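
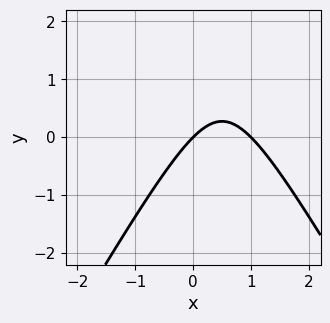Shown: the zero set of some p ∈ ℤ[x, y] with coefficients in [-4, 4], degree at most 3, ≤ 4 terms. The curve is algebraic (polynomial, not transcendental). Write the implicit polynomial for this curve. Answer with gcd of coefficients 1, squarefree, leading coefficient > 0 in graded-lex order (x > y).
(a) deg p = 2. A generic line meets the curve in up to 2 points.
(b) Reading off the gridlines: among the integer gridlines, it crosses the x-axis at x ∈ {0, 1}; it crosses the y-axis at the gridline y = 0.
(c) Together with the visible shape, these determine p as stated.

3*x^2 - y^2 - 3*x + 3*y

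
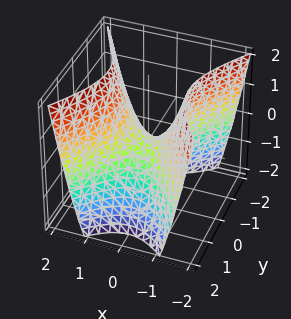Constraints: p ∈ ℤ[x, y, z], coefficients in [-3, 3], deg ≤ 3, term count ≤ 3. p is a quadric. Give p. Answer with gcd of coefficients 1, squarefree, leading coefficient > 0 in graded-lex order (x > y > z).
Degree: a hyperbolic paraboloid; a quadric, so deg p = 2.
Symmetries: mirror symmetry x ↦ −x ⇒ only even powers of x; it's symmetric under y → −y, forcing even powers of y.
Reading off the gridlines: it meets the x-axis at x = 0 (among the integer gridlines); one z-axis crossing is at z = 0; it meets the y-axis at y = 0 (among the integer gridlines).
The integer polynomial consistent with all of this is the stated p.

3*x^2 - 2*y^2 - 2*z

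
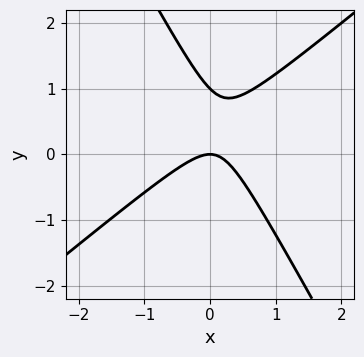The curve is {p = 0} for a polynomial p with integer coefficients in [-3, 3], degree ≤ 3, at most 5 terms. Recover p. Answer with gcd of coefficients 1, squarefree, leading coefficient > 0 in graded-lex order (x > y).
3*x^2 - 2*x*y - 2*y^2 + 2*y

First, the degree is 2 — the shape is more complex than any degree-1 curve.
Then, reading off the gridlines: among the integer gridlines, it crosses the y-axis at y ∈ {0, 1}; it crosses the x-axis at the gridline x = 0.
Finally, putting this together gives p.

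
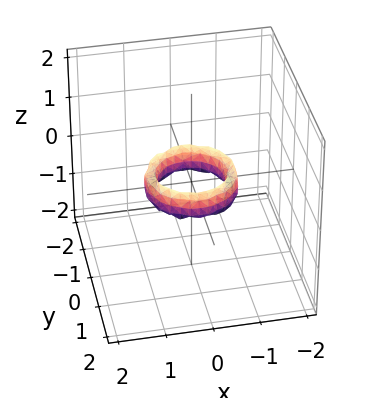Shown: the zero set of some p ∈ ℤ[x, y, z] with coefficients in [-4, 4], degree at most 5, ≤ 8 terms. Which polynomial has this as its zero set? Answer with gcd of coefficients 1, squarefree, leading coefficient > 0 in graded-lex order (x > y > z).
1. Degree: the shape is more complex than any degree-3 surface, so deg p = 4.
2. Symmetries: rotational symmetry about the z-axis ⇒ p depends on x, y only through x² + y².
3. Reading off the gridlines: a circular section at z = 0 has radius between 0 and 1; the surface avoids every integer z-axis point in the box; the x-axis gridline crossings are at x ∈ {-1, 1}; the y-axis gridline crossings are at y ∈ {-1, 1}.
4. Solving for integer coefficients yields p as stated.

2*x^4 + 4*x^2*y^2 + 2*y^4 - 3*x^2 - 3*y^2 + z^2 + 1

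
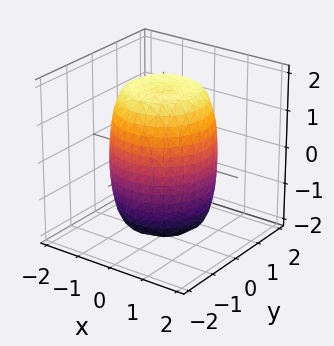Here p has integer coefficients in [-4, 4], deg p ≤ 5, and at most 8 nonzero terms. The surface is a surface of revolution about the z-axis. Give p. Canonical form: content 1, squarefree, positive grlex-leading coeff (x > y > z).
The degree is 4 — the shape is more complex than any degree-3 surface.
Symmetry: the z-axis is an axis of rotation, so x and y enter only as x² + y².
Reading off the gridlines: a circular section at z = -1 has radius between 1 and 2.
Assembling these constraints gives the stated polynomial.

2*x^4 + 4*x^2*y^2 + 2*y^4 - 2*x^2 - 2*y^2 + z^2 - 3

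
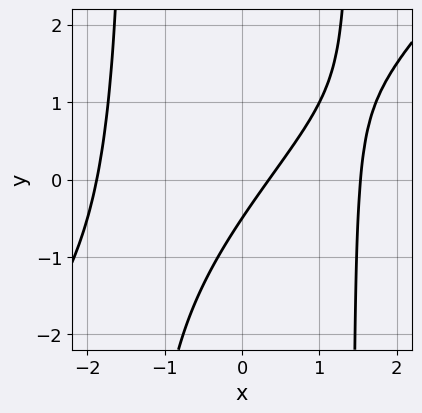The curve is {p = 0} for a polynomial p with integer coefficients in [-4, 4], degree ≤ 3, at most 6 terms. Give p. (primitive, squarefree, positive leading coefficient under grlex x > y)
1. deg p = 3. The shape is more complex than any degree-2 curve.
2. Putting this together gives p.

x^3 - x^2*y - 3*x + 2*y + 1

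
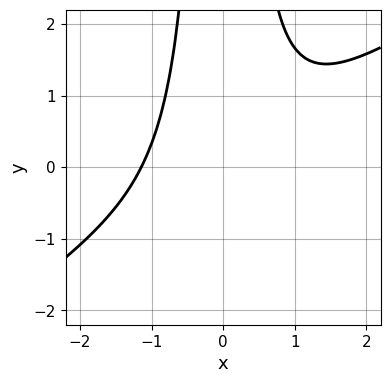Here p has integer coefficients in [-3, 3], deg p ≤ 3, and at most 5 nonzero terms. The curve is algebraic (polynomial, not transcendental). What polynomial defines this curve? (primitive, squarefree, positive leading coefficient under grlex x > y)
First, deg p = 3. The shape is more complex than any degree-2 curve.
Next, reading off the gridlines: the curve avoids every integer y-axis point in the box.
Finally, together with the visible shape, these determine p as stated.

2*x^3 - 3*x^2*y + 3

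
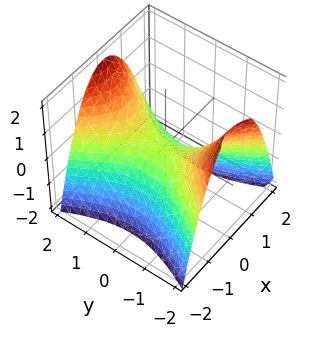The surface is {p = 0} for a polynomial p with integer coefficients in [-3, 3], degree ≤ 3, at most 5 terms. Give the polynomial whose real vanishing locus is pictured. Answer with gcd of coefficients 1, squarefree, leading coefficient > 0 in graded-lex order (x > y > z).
2*x^2 - y^2 + 2*z

1. Degree: a hyperbolic paraboloid; a quadric, so deg p = 2.
2. Symmetries: the y ↦ −y reflection is a symmetry, so y appears only in even powers; it's symmetric under x → −x, forcing even powers of x.
3. From the visible intercepts: it crosses the z-axis at the gridline z = 0; it crosses the x-axis at the gridline x = 0; it meets the y-axis at y = 0 (among the integer gridlines).
4. Assembling these constraints gives the stated polynomial.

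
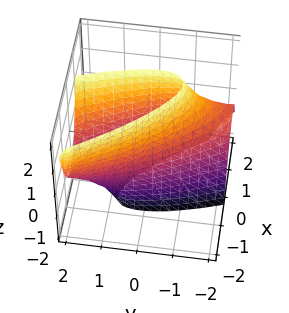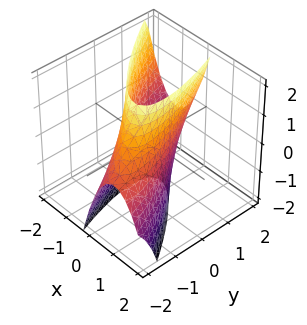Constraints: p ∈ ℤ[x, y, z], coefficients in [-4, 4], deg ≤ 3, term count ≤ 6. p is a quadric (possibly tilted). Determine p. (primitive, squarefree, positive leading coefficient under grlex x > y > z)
3*x^2 + 3*x*y + y^2 - y*z - 2

First, the degree is 2 — no degree-1 surface has this shape.
Then, from the axis intercepts and sections: the surface avoids every integer z-axis point in the box.
Finally, fitting integer coefficients to these (and the overall shape) gives p.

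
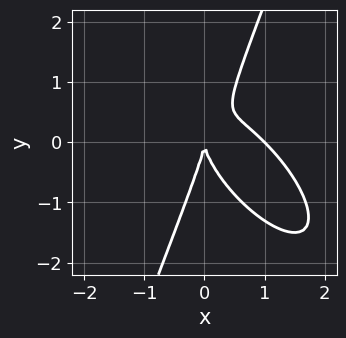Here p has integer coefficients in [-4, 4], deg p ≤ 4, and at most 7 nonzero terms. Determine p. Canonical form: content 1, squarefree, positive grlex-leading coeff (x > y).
3*x^3 + 3*x^2*y + x*y^2 - y^3 - 3*x^2

1. deg p = 3. A generic line meets the curve in up to 3 points.
2. Against the integer gridlines: it meets the y-axis at y = 0 (among the integer gridlines); among the integer gridlines, it crosses the x-axis at x ∈ {0, 1}.
3. Solving for integer coefficients yields p as stated.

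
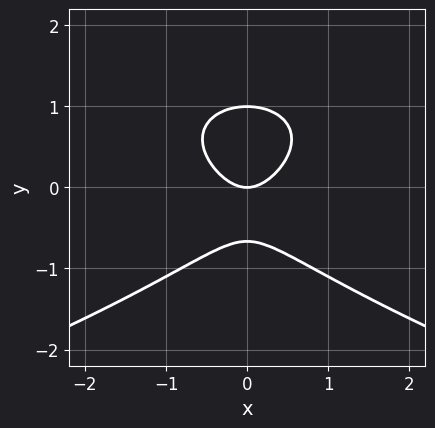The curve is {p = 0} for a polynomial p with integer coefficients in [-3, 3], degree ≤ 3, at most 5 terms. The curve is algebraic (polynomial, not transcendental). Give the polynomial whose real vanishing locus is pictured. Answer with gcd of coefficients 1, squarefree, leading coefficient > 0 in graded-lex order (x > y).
3*y^3 + 3*x^2 - y^2 - 2*y

(a) deg p = 3. A generic line meets the curve in up to 3 points.
(b) Symmetries: the x ↦ −x reflection is a symmetry, so x appears only in even powers.
(c) Reading off the gridlines: it crosses the x-axis at the gridline x = 0; among the integer gridlines, it crosses the y-axis at y ∈ {0, 1}.
(d) Solving for integer coefficients yields p as stated.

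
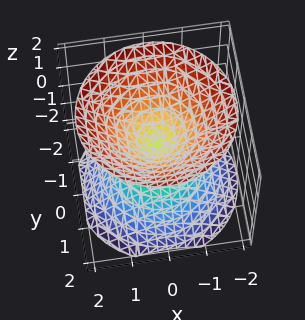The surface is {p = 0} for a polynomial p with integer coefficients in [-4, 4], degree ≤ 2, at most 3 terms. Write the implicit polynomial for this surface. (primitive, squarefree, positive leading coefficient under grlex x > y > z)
x^2 + y^2 - z^2

First, I count 2 distinct pieces. Treating them together as one polynomial.
Next, degree: a double cone through the origin; a quadric, so deg p = 2.
Next, symmetries: rotational symmetry about the z-axis ⇒ p depends on x, y only through x² + y²; the z ↦ −z reflection is a symmetry, so z appears only in even powers.
Next, checking where it meets the axes: it meets the z-axis at z = 0 (among the integer gridlines); it meets the x-axis at x = 0 (among the integer gridlines); a circular section at z = 1 has radius exactly 1.
Finally, these observations pin down the coefficients.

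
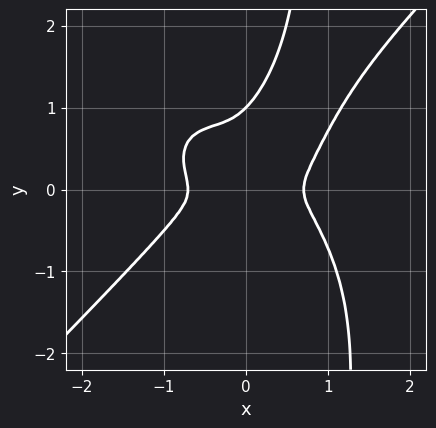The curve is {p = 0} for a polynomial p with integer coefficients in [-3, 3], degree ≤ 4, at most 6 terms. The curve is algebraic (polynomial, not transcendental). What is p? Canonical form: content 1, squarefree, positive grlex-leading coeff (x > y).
2*x^4 - 2*x*y^3 + 2*y^3 - x^2 - 2*y^2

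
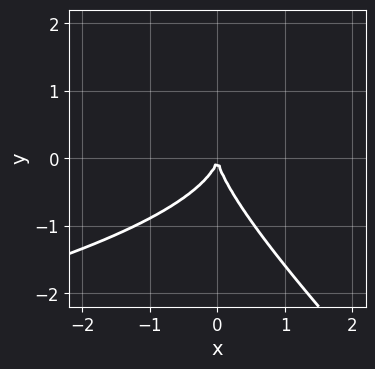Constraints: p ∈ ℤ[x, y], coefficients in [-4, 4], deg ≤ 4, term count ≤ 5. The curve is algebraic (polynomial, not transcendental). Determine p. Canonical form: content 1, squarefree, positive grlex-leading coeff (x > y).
1. deg p = 3.
2. Reading off the gridlines: one y-axis crossing is at y = 0; it meets the x-axis at x = 0 (among the integer gridlines).
3. These observations pin down the coefficients.

2*x*y^2 + 2*y^3 + 3*x^2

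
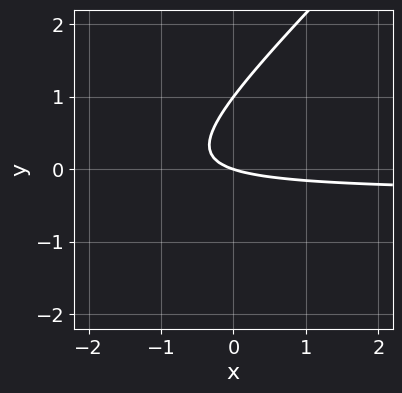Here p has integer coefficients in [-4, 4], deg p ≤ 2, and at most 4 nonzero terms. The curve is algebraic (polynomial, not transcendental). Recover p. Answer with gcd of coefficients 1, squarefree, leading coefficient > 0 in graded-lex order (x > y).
3*x*y - 3*y^2 + x + 3*y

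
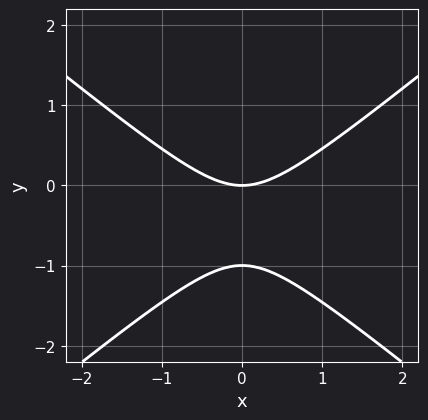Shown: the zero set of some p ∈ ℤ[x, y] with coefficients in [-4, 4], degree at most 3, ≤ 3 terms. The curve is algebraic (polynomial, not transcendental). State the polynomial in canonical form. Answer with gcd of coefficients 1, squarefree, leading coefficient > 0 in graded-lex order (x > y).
First, deg p = 2. The shape is more complex than any degree-1 curve.
Next, symmetries: mirror symmetry x ↦ −x ⇒ only even powers of x.
Next, from the axis intercepts and sections: it meets the x-axis at x = 0 (among the integer gridlines); among the integer gridlines, it crosses the y-axis at y ∈ {-1, 0}.
Finally, the integer polynomial consistent with all of this is the stated p.

2*x^2 - 3*y^2 - 3*y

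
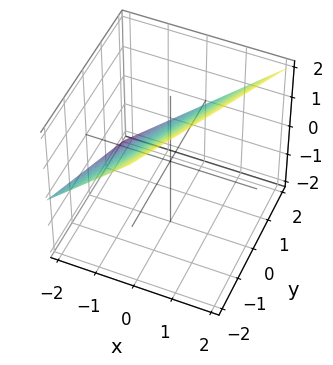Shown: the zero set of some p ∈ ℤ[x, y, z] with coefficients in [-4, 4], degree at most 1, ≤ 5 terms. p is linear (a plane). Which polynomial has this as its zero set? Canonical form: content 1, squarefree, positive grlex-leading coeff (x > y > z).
2*x - y - 2*z + 2

1. deg p = 1.
2. Reading off the gridlines: it crosses the y-axis at the gridline y = 2; one x-axis crossing is at x = -1; one z-axis crossing is at z = 1.
3. Putting this together gives p.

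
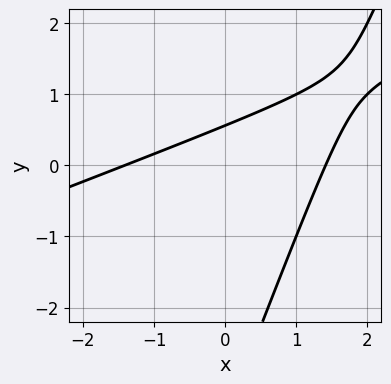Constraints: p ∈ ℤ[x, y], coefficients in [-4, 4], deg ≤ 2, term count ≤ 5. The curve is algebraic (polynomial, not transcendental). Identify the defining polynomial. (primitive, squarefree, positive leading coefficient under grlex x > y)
x^2 - 3*x*y + y^2 + 3*y - 2

1. deg p = 2. The shape is more complex than any degree-1 curve.
2. Matching integer coefficients to the picture gives p.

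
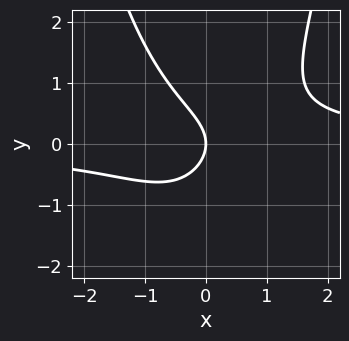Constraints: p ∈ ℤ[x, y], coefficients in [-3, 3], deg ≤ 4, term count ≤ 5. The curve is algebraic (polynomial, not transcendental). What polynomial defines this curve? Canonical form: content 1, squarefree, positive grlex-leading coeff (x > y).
x^2*y - y^2 - x

deg p = 3. The shape is more complex than any degree-2 curve.
From the visible intercepts: it meets the y-axis at y = 0 (among the integer gridlines); it meets the x-axis at x = 0 (among the integer gridlines).
Assembling these constraints gives the stated polynomial.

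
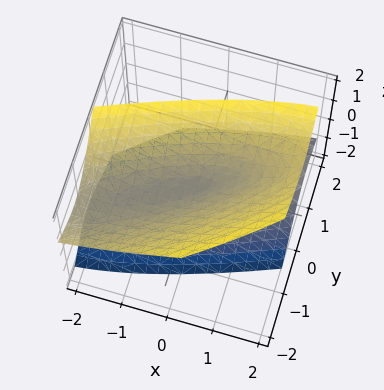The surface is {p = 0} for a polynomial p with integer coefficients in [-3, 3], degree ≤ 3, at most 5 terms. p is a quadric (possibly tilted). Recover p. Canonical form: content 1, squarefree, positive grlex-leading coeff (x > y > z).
There are 2 components. They look like related sheets of one shape, so recover p as a whole.
Degree: the shape is more complex than any degree-1 surface, so deg p = 2.
Reading off the gridlines: it crosses the x-axis at the gridline x = 0; it meets the y-axis at y = 0 (among the integer gridlines).
Assembling these constraints gives the stated polynomial.

x^2 - 3*x*y + 3*y^2 + 2*y*z - 2*z^2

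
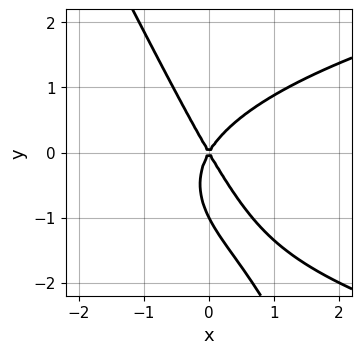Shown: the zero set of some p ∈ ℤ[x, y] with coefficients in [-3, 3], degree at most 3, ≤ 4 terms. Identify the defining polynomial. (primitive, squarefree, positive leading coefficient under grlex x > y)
2*x*y^2 + y^3 - 3*x^2 + y^2

The degree is 3 — a generic line meets the curve in up to 3 points.
Observable constraints: it crosses the x-axis at the gridline x = 0; the y-axis gridline crossings are at y ∈ {-1, 0}.
Putting this together gives p.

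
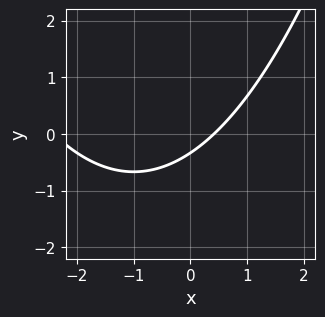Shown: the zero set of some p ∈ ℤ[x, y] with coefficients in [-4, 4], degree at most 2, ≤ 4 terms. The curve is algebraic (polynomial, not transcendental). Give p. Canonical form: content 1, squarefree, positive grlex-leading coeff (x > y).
x^2 + 2*x - 3*y - 1

deg p = 2. No degree-1 curve has this shape.
Matching integer coefficients to the picture gives p.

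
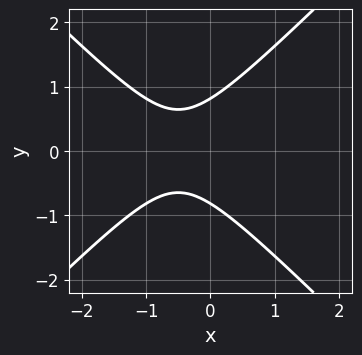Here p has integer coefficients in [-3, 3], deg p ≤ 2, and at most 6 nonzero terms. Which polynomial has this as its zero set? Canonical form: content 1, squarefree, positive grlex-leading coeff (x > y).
3*x^2 - 3*y^2 + 3*x + 2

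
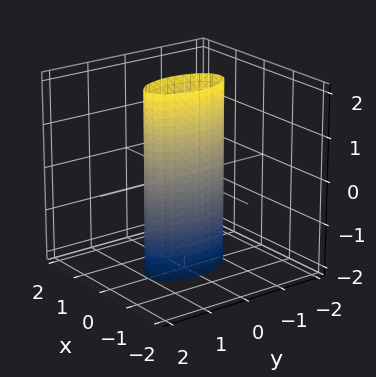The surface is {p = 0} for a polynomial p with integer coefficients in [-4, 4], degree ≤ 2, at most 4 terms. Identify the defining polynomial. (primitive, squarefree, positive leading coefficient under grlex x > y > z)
The degree is 2 — a cylinder; a quadric.
Symmetries: it's symmetric under x → −x, forcing even powers of x; it's symmetric under y → −y, forcing even powers of y; the z ↦ −z reflection is a symmetry, so z appears only in even powers.
From the visible intercepts: among the integer gridlines, it crosses the y-axis at y ∈ {-1, 1}; no z-intercept at any integer in the box.
Putting this together gives p.

3*x^2 + y^2 - 1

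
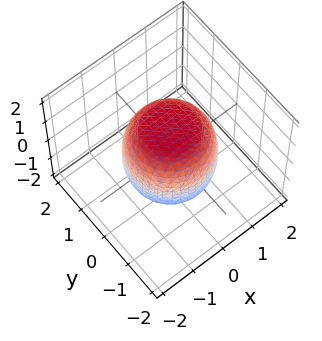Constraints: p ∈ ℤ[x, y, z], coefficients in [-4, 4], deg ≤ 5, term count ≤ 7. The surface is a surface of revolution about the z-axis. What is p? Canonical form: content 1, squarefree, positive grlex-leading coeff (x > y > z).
deg p = 4.
Symmetries: rotational symmetry about the z-axis ⇒ p depends on x, y only through x² + y².
Reading off the gridlines: a circular section at z = -1 has radius exactly 1.
The integer polynomial consistent with all of this is the stated p.

2*x^4 + 4*x^2*y^2 + 2*y^4 - x^2 - y^2 + 2*z^2 - 3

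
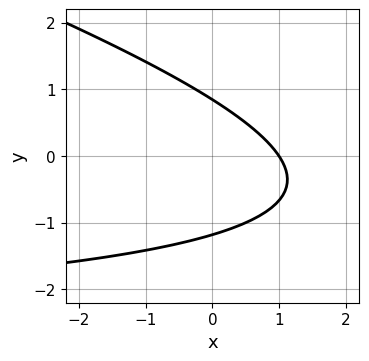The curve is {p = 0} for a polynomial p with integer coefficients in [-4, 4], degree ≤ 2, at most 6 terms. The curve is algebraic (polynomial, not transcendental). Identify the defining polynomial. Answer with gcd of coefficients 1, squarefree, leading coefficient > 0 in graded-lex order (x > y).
(a) The degree is 2 — the shape is more complex than any degree-1 curve.
(b) Checking where it meets the axes: it meets the x-axis at x = 1 (among the integer gridlines).
(c) Together with the visible shape, these determine p as stated.

x*y + 3*y^2 + 3*x + y - 3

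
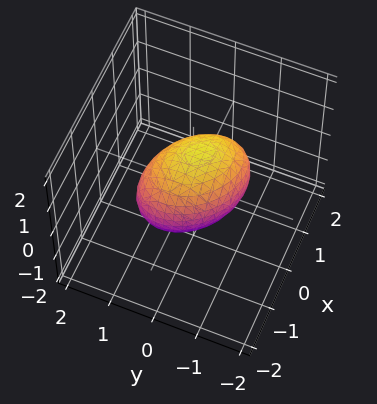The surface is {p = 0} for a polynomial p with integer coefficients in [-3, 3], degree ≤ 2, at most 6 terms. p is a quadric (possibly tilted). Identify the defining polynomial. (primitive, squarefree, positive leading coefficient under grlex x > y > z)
3*x^2 + 2*x*y - x*z + 3*y^2 + 3*z^2 - 3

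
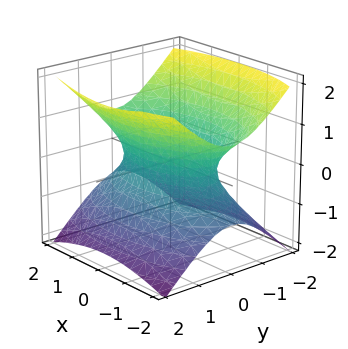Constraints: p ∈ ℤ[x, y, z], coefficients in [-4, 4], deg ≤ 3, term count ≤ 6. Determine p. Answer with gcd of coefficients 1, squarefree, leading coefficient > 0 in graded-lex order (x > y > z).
x^2 + 3*y^2 - 3*z^2 - 2

Degree: one connected sheet with a waist; a quadric, so deg p = 2.
Symmetries: it's symmetric under z → −z, forcing even powers of z; the x ↦ −x reflection is a symmetry, so x appears only in even powers; the y ↦ −y reflection is a symmetry, so y appears only in even powers.
Against the integer gridlines: it misses every integer gridline on the z-axis.
Assembling these constraints gives the stated polynomial.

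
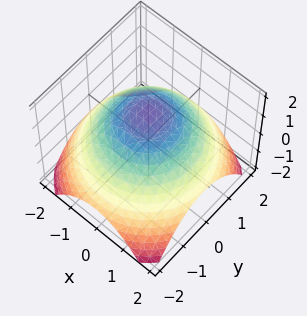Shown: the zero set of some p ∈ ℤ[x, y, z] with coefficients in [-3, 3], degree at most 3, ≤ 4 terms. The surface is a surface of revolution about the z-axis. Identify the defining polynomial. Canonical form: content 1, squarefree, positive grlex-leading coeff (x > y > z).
(a) deg p = 2. A generic line meets the surface in up to 2 points.
(b) Symmetries: rotational symmetry about the z-axis ⇒ p depends on x, y only through x² + y².
(c) Reading off the gridlines: a circular section at z = 1 has radius exactly 1.
(d) Fitting integer coefficients to these (and the overall shape) gives p.

x^2 + y^2 + 2*z - 3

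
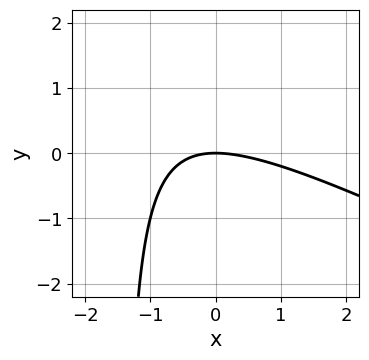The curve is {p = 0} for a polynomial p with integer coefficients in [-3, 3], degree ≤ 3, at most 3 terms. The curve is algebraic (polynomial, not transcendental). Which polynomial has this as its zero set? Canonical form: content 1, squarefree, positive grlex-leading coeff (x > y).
1. Degree: no degree-1 curve has this shape, so deg p = 2.
2. From the visible intercepts: it crosses the y-axis at the gridline y = 0; it crosses the x-axis at the gridline x = 0.
3. Putting this together gives p.

x^2 + 2*x*y + 3*y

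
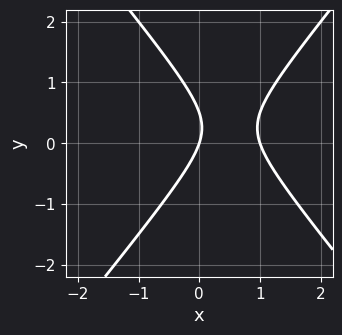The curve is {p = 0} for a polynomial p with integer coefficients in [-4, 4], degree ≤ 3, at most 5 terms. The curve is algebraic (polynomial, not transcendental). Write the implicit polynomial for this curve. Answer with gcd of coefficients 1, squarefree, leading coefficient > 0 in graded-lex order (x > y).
3*x^2 - 2*y^2 - 3*x + y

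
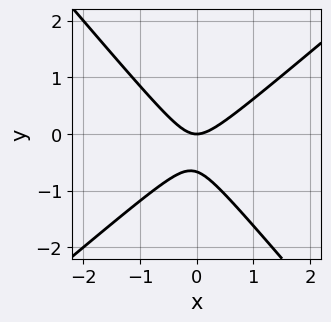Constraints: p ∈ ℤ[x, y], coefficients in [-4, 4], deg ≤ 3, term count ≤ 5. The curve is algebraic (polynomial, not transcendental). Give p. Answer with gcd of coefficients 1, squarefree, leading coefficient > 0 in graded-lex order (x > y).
deg p = 2. A generic line meets the curve in up to 2 points.
From the visible intercepts: it crosses the x-axis at the gridline x = 0; it crosses the y-axis at the gridline y = 0.
Putting this together gives p.

3*x^2 - x*y - 3*y^2 - 2*y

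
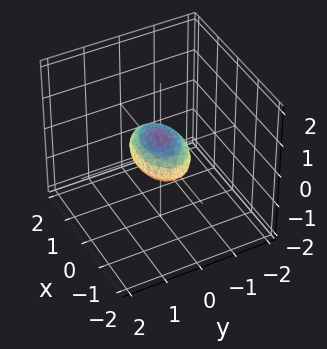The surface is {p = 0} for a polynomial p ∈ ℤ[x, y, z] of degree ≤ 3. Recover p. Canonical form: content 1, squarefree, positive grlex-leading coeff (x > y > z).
x^2 + 2*y^2 + 3*z^2 - 1

1. The degree is 2 — a closed, bounded, convex surface; a quadric.
2. Symmetries: mirror symmetry y ↦ −y ⇒ only even powers of y; it's symmetric under x → −x, forcing even powers of x; the z ↦ −z reflection is a symmetry, so z appears only in even powers.
3. Observable constraints: among the integer gridlines, it crosses the x-axis at x ∈ {-1, 1}.
4. Assembling these constraints gives the stated polynomial.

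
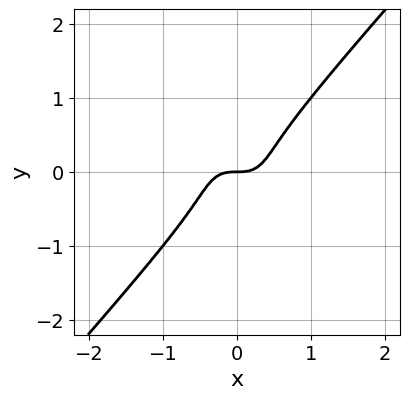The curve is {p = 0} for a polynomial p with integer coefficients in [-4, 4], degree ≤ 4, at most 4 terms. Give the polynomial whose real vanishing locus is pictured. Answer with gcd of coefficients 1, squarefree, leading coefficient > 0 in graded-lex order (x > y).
First, deg p = 3. A generic line meets the curve in up to 3 points.
Then, from the visible intercepts: one x-axis crossing is at x = 0; one y-axis crossing is at y = 0.
Finally, together with the visible shape, these determine p as stated.

3*x^3 + x*y^2 - 3*y^3 - y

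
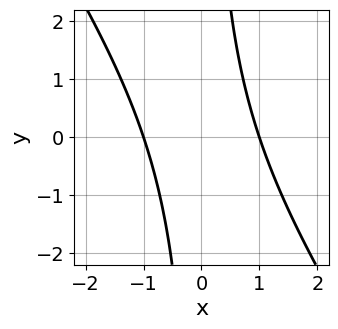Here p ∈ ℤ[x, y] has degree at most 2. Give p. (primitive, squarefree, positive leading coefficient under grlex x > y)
3*x^2 + 2*x*y - 3

Degree: the shape is more complex than any degree-1 curve, so deg p = 2.
From the visible intercepts: the x-axis gridline crossings are at x ∈ {-1, 1}; it misses every integer gridline on the y-axis.
Matching integer coefficients to the picture gives p.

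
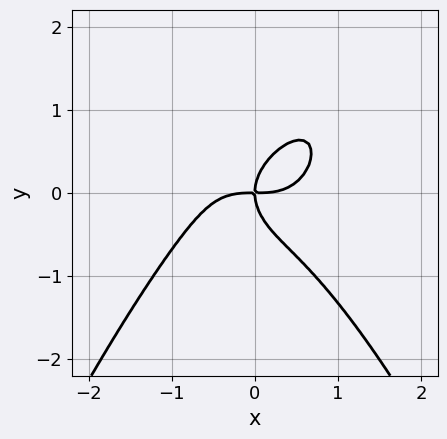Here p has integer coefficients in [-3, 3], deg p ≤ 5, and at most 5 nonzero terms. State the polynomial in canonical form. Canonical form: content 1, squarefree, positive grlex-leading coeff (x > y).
deg p = 4. The shape is more complex than any degree-3 curve.
From the visible intercepts: it crosses the y-axis at the gridline y = 0; one x-axis crossing is at x = 0.
Solving for integer coefficients yields p as stated.

x^4 + y^3 - x*y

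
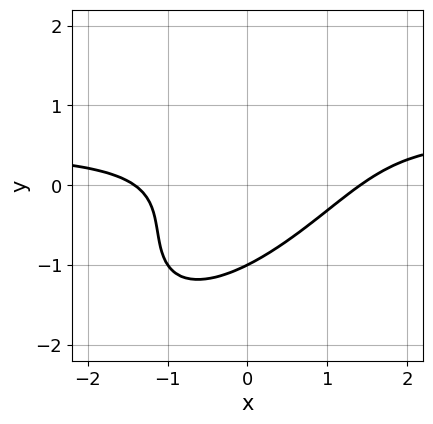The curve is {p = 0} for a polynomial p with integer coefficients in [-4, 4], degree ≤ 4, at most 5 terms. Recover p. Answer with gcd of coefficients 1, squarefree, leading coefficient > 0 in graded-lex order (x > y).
1. Degree: no degree-2 curve has this shape, so deg p = 3.
2. Against the integer gridlines: one y-axis crossing is at y = -1.
3. Putting this together gives p.

2*x^2*y - 3*x*y^2 + 2*y^3 - x^2 + 2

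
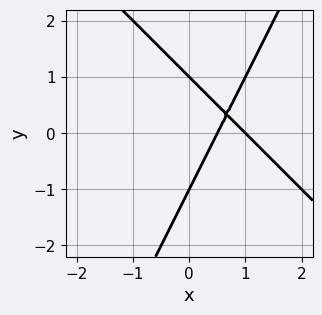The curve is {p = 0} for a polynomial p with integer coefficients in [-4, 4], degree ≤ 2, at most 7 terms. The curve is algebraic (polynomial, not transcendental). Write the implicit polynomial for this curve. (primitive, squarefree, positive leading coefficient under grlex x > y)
The degree is 2 — no degree-1 curve has this shape.
From the axis intercepts and sections: among the integer gridlines, it crosses the y-axis at y ∈ {-1, 1}; it crosses the x-axis at the gridline x = 1.
Assembling these constraints gives the stated polynomial.

2*x^2 + x*y - y^2 - 3*x + 1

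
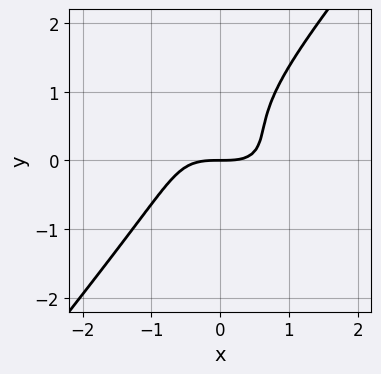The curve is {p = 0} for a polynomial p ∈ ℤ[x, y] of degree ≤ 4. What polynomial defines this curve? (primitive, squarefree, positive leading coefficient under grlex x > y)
2*x^3 + 3*x^2*y - 3*y^3 + 3*y^2 - 3*y

1. Degree: no degree-2 curve has this shape, so deg p = 3.
2. Checking where it meets the axes: it crosses the x-axis at the gridline x = 0; it crosses the y-axis at the gridline y = 0.
3. Solving for integer coefficients yields p as stated.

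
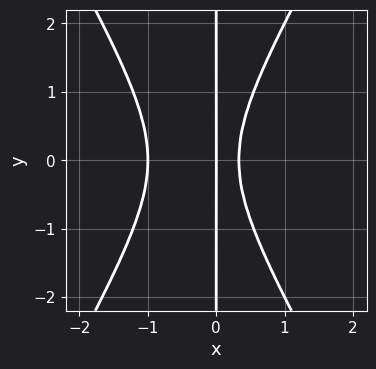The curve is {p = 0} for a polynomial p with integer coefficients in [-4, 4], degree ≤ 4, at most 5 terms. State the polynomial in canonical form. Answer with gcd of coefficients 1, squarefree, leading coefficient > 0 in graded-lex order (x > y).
3*x^3 - x*y^2 + 2*x^2 - x

(a) Degree: the shape is more complex than any degree-2 curve, so deg p = 3.
(b) Symmetries: it's symmetric under y → −y, forcing even powers of y.
(c) From the axis intercepts and sections: every point of the y-axis in the box is on the curve; among the integer gridlines, it crosses the x-axis at x ∈ {-1, 0}.
(d) Solving for integer coefficients yields p as stated.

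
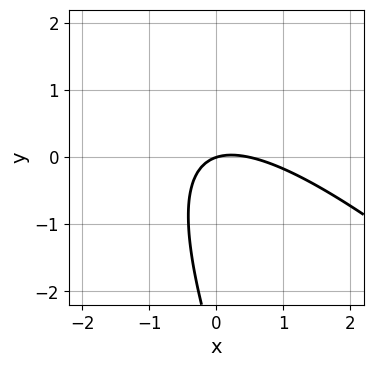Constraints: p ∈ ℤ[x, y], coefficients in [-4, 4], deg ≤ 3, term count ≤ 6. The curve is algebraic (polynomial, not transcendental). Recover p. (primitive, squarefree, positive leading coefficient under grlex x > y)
Degree: the shape is more complex than any degree-1 curve, so deg p = 2.
Observable constraints: it meets the x-axis at x = 0 (among the integer gridlines); one y-axis crossing is at y = 0.
Matching integer coefficients to the picture gives p.

2*x^2 + 3*x*y + y^2 - x + 3*y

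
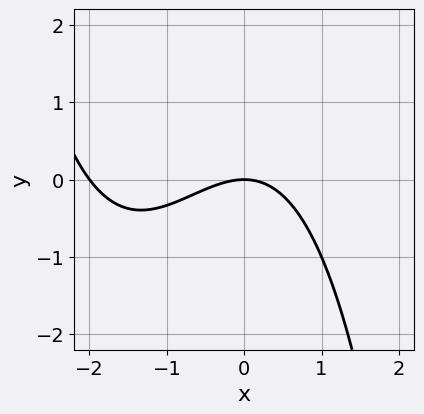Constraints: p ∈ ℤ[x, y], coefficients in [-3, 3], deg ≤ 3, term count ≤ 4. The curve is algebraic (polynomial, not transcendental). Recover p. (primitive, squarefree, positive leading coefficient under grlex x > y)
x^3 + 2*x^2 + 3*y

1. The degree is 3 — the shape is more complex than any degree-2 curve.
2. Against the integer gridlines: among the integer gridlines, it crosses the x-axis at x ∈ {-2, 0}; it crosses the y-axis at the gridline y = 0.
3. Assembling these constraints gives the stated polynomial.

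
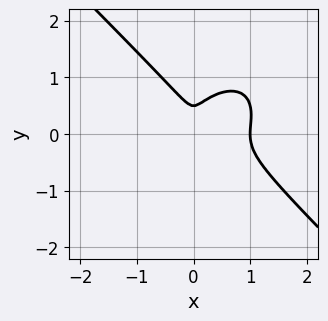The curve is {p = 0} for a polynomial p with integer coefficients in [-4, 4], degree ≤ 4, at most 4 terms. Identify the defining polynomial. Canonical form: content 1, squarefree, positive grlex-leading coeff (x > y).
Degree: a generic line meets the curve in up to 3 points, so deg p = 3.
Checking where it meets the axes: it meets the x-axis at x = 1 (among the integer gridlines).
The integer polynomial consistent with all of this is the stated p.

2*x^3 + 2*y^3 - 2*x^2 - y^2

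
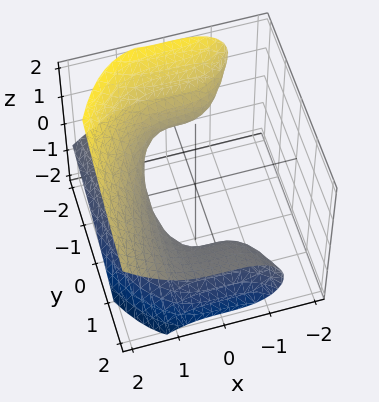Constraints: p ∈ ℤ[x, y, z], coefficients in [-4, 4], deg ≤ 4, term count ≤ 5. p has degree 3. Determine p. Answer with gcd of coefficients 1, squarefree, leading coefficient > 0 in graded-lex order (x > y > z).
x^3 - 3*y*z - 3*z^2 - 1

The degree is 3 — the shape is more complex than any degree-2 surface.
From the axis intercepts and sections: one x-axis crossing is at x = 1; the surface avoids every integer z-axis point in the box; no y-intercept at any integer in the box.
Together with the visible shape, these determine p as stated.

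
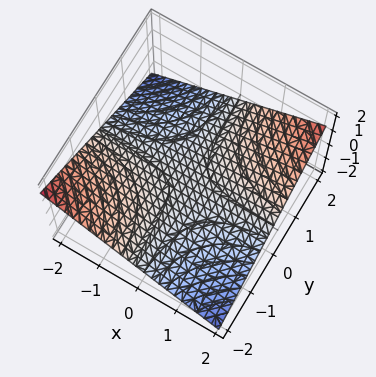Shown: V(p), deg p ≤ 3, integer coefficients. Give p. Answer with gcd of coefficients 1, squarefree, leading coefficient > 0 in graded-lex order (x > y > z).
x*y - 3*z

The degree is 2 — a saddle surface; a quadric.
From the visible intercepts: the visible x-axis segment lies entirely on the surface; every point of the y-axis in the box is on the surface; it crosses the z-axis at the gridline z = 0.
The integer polynomial consistent with all of this is the stated p.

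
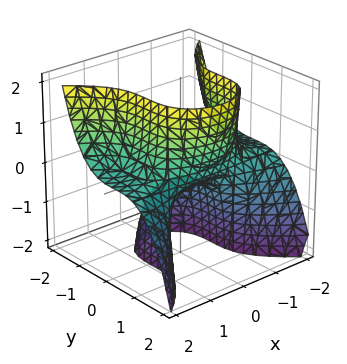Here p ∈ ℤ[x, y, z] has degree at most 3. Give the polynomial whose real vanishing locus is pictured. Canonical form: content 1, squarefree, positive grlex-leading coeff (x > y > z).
3*x^2*z + 3*y^3 - y^2 - 3*z - 1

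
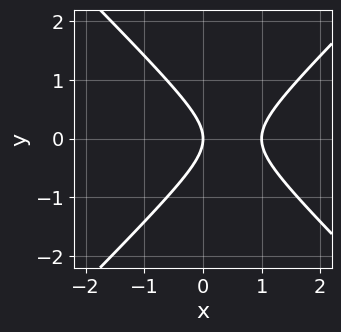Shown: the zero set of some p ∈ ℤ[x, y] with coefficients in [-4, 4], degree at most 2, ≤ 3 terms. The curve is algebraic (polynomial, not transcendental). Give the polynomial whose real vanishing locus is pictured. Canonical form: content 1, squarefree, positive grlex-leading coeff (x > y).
x^2 - y^2 - x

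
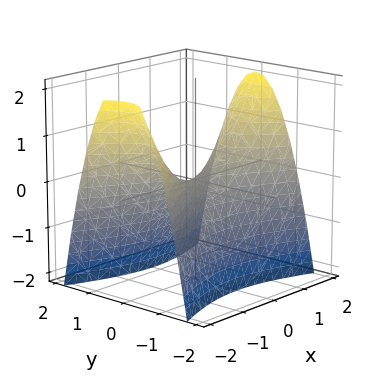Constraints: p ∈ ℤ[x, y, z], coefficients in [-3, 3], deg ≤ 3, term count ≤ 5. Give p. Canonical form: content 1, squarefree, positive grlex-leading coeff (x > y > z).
x^2 - 3*y^2 - 2*z

First, the degree is 2 — a saddle surface; a quadric.
Next, symmetries: the x ↦ −x reflection is a symmetry, so x appears only in even powers; mirror symmetry y ↦ −y ⇒ only even powers of y.
Next, from the axis intercepts and sections: one z-axis crossing is at z = 0; it meets the y-axis at y = 0 (among the integer gridlines); one x-axis crossing is at x = 0.
Finally, fitting integer coefficients to these (and the overall shape) gives p.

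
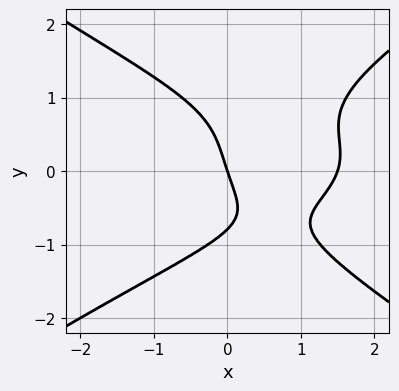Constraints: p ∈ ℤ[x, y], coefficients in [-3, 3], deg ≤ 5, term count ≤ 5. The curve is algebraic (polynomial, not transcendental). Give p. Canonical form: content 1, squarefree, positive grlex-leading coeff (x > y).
x^2*y^2 - 2*y^4 + 2*x^2 - 3*x - y

First, deg p = 4. The shape is more complex than any degree-3 curve.
Next, reading off the gridlines: it meets the x-axis at x = 0 (among the integer gridlines); it crosses the y-axis at the gridline y = 0.
Finally, these observations pin down the coefficients.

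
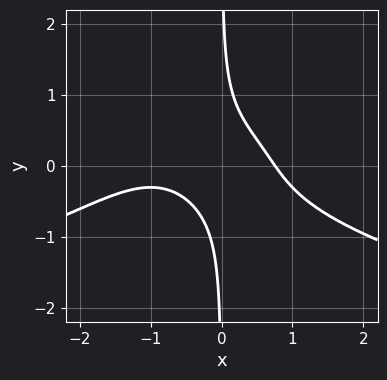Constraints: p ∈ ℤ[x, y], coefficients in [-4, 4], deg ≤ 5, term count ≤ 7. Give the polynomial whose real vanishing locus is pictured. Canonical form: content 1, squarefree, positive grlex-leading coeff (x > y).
3*x*y^3 + x^3 + x^2 + 3*x*y - 1

First, the degree is 4 — a generic line meets the curve in up to 4 points.
Then, reading off the gridlines: no y-intercept at any integer in the box.
Finally, fitting integer coefficients to these (and the overall shape) gives p.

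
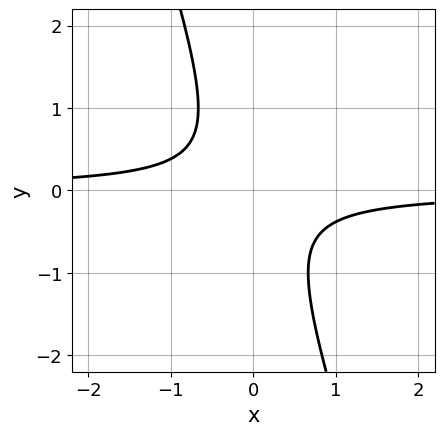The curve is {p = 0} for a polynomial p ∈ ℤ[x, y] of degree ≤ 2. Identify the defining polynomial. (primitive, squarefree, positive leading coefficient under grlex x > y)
3*x*y + y^2 + 1

deg p = 2. No degree-1 curve has this shape.
Checking where it meets the axes: it misses every integer gridline on the x-axis; the curve avoids every integer y-axis point in the box.
Fitting integer coefficients to these (and the overall shape) gives p.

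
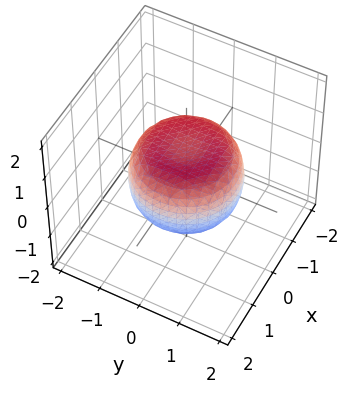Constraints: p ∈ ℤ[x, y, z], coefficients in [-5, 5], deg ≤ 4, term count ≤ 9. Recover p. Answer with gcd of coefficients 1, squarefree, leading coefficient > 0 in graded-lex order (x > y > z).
2*x^4 + 4*x^2*y^2 + 2*y^4 - 2*x^2 - 2*y^2 + 3*z^2 - 2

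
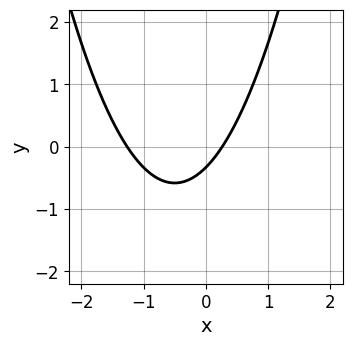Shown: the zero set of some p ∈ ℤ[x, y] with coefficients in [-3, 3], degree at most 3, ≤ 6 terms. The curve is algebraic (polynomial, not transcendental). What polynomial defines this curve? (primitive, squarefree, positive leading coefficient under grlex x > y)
First, degree: no degree-1 curve has this shape, so deg p = 2.
Finally, putting this together gives p.

3*x^2 + 3*x - 3*y - 1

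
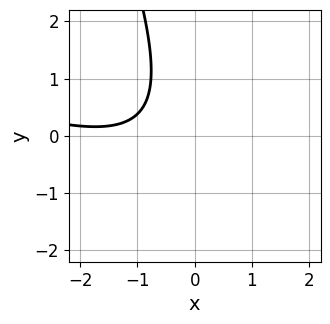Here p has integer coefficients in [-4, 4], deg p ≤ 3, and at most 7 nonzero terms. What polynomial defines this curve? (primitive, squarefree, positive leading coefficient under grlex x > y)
First, the degree is 2 — no degree-1 curve has this shape.
Then, against the integer gridlines: the curve avoids every integer y-axis point in the box; no x-intercept at any integer in the box.
Finally, together with the visible shape, these determine p as stated.

x^2 + 3*x*y + y^2 + 3*x + 3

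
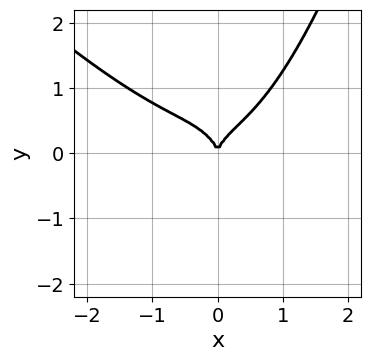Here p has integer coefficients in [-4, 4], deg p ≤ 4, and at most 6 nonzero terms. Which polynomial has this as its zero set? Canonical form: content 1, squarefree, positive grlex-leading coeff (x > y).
The degree is 4 — no degree-3 curve has this shape.
From the visible intercepts: one x-axis crossing is at x = 0; one y-axis crossing is at y = 0.
The integer polynomial consistent with all of this is the stated p.

x^4 + x^3*y - x^2*y - y^3 + x^2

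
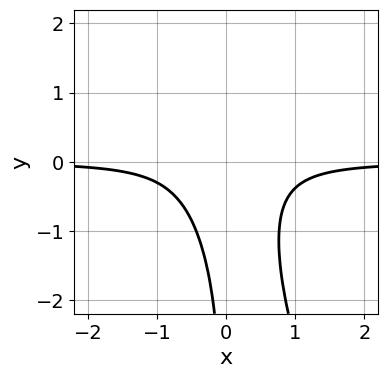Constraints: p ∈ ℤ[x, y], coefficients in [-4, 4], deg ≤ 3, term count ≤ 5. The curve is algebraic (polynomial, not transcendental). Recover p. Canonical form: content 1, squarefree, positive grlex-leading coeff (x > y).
3*x^2*y + x*y^2 + 1

1. The degree is 3 — no degree-2 curve has this shape.
2. Against the integer gridlines: it misses every integer gridline on the y-axis; no x-intercept at any integer in the box.
3. Putting this together gives p.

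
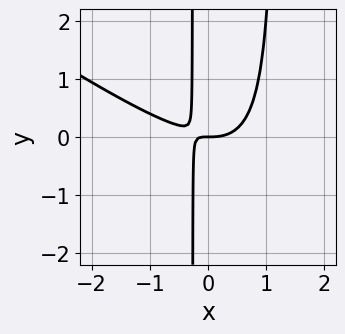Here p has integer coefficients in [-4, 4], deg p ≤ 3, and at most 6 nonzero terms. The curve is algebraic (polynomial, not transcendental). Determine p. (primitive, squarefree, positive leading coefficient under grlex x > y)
(a) Degree: no degree-2 curve has this shape, so deg p = 3.
(b) Reading off the gridlines: it meets the y-axis at y = 0 (among the integer gridlines); it meets the x-axis at x = 0 (among the integer gridlines).
(c) Together with the visible shape, these determine p as stated.

2*x^3 + 3*x^2*y - 3*x*y - y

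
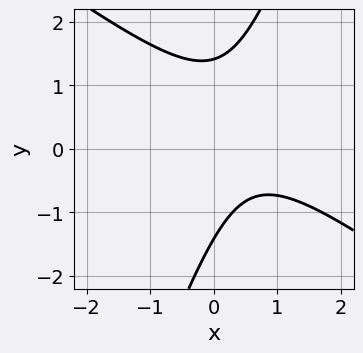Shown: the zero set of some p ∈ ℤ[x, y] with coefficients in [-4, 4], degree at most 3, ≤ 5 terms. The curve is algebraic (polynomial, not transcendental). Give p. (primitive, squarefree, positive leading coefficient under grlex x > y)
1. Degree: no degree-1 curve has this shape, so deg p = 2.
2. From the visible intercepts: it misses every integer gridline on the x-axis.
3. Solving for integer coefficients yields p as stated.

2*x^2 + 2*x*y - y^2 - 2*x + 2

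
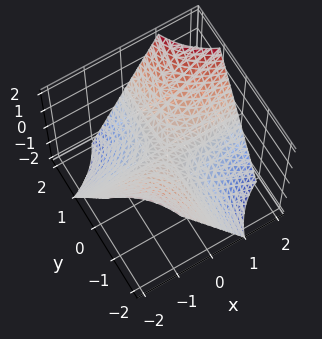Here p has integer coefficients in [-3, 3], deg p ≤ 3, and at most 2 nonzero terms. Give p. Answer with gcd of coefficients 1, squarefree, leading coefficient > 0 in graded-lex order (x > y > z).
The degree is 2 — a hyperbolic paraboloid; a quadric.
From the visible intercepts: it crosses the z-axis at the gridline z = 0; every point of the y-axis in the box is on the surface.
These observations pin down the coefficients. Check: (-1, 0, 0) on the x-axis lies on the surface, and p(-1, 0, 0) = 0. ✓

x*y - z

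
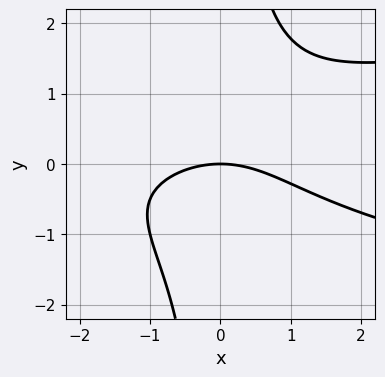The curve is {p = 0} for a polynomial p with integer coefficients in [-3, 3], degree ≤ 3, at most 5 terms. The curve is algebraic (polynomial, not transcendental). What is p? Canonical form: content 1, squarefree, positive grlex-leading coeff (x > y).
2*x*y^2 - x^2 - 3*y

Degree: a generic line meets the curve in up to 3 points, so deg p = 3.
From the visible intercepts: one x-axis crossing is at x = 0; one y-axis crossing is at y = 0.
Assembling these constraints gives the stated polynomial.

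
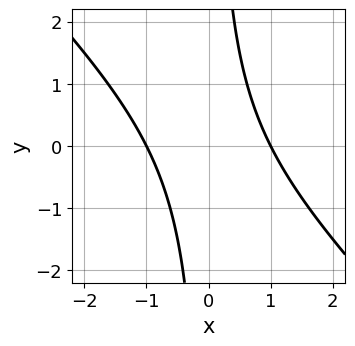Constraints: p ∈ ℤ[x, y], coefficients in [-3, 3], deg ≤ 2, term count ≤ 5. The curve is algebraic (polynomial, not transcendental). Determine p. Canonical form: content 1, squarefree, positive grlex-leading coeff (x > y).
(a) deg p = 2. A generic line meets the curve in up to 2 points.
(b) Checking where it meets the axes: the x-axis gridline crossings are at x ∈ {-1, 1}; it misses every integer gridline on the y-axis.
(c) Assembling these constraints gives the stated polynomial.

x^2 + x*y - 1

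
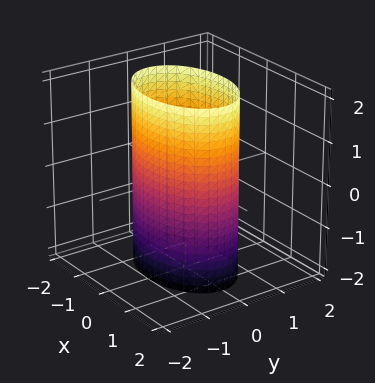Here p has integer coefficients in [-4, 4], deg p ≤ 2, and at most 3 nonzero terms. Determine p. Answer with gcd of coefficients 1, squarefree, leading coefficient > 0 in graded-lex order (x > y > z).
x^2 + 2*y^2 - 2

(a) deg p = 2. A cylinder; a quadric.
(b) Symmetries: it's symmetric under x → −x, forcing even powers of x; the y ↦ −y reflection is a symmetry, so y appears only in even powers; it's symmetric under z → −z, forcing even powers of z.
(c) From the axis intercepts and sections: the y-axis gridline crossings are at y ∈ {-1, 1}; the surface avoids every integer z-axis point in the box.
(d) Together with the visible shape, these determine p as stated.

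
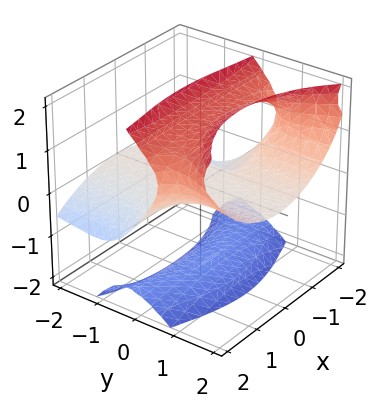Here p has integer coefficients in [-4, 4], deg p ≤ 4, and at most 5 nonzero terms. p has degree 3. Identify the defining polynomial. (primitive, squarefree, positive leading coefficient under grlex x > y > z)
x^2*y - 2*y^2*z + z^3 + y*z - 3*z

There are 2 components. Treating them together as one polynomial.
Degree: a generic line meets the surface in up to 3 points, so deg p = 3.
Observable constraints: every point of the y-axis in the box is on the surface; it meets the z-axis at z = 0 (among the integer gridlines); every point of the x-axis in the box is on the surface.
The integer polynomial consistent with all of this is the stated p.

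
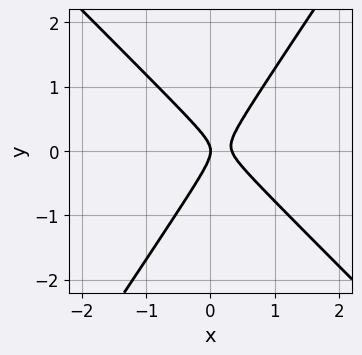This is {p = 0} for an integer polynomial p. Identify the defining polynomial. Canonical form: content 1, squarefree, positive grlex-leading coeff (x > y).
First, deg p = 2. A generic line meets the curve in up to 2 points.
Next, against the integer gridlines: it meets the x-axis at x = 0 (among the integer gridlines); one y-axis crossing is at y = 0.
Finally, solving for integer coefficients yields p as stated.

3*x^2 + x*y - 2*y^2 - x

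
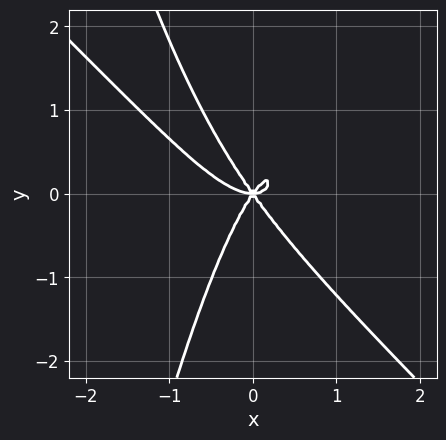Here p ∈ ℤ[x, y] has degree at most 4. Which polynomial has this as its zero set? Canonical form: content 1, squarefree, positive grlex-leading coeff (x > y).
1. The degree is 4 — no degree-3 curve has this shape.
2. From the axis intercepts and sections: one y-axis crossing is at y = 0; it meets the x-axis at x = 0 (among the integer gridlines).
3. Putting this together gives p.

3*x^4 + 3*x^3*y - 2*x^2*y + y^3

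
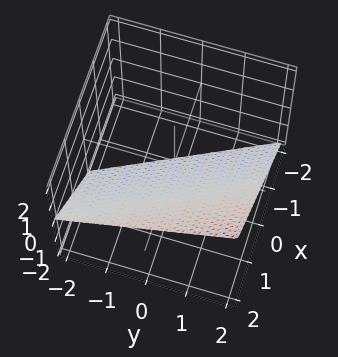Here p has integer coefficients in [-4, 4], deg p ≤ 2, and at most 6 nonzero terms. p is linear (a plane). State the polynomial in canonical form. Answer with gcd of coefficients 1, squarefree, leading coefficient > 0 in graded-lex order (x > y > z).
1. Degree: every cross-section is a straight line — this is a plane, so deg p = 1.
2. Checking where it meets the axes: it crosses the x-axis at the gridline x = 1; it meets the y-axis at y = 2 (among the integer gridlines); one z-axis crossing is at z = -1.
3. These observations pin down the coefficients.

2*x + y - 2*z - 2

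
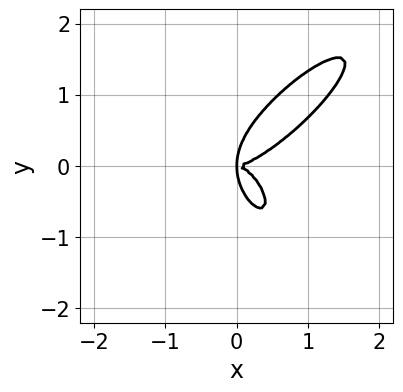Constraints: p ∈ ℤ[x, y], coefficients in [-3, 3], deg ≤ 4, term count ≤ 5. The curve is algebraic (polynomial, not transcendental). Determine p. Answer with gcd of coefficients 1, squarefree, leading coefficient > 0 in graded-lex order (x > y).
3*x^4 - 3*x^3*y + 2*y^4 - 3*x*y^2

First, the degree is 4 — no degree-3 curve has this shape.
Finally, putting this together gives p.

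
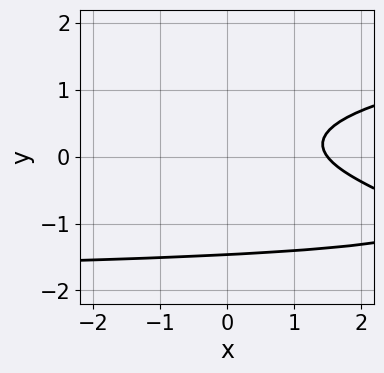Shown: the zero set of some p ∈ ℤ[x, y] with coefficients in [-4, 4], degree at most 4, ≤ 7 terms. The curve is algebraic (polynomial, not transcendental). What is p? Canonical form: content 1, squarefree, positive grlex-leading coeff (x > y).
3*y^3 - x*y + 3*y^2 - 2*x + 3

Degree: the shape is more complex than any degree-2 curve, so deg p = 3.
Putting this together gives p.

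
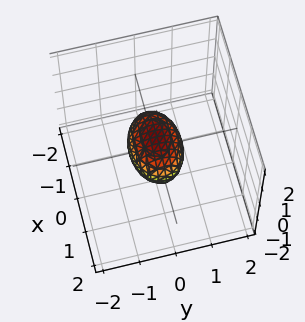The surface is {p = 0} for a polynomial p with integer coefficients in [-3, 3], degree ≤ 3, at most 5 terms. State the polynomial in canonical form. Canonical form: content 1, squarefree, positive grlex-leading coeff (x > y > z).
x^2 + 2*y^2 + 2*z^2 - 1

The degree is 2 — a closed, bounded, convex surface; a quadric.
Symmetries: mirror symmetry z ↦ −z ⇒ only even powers of z; the y ↦ −y reflection is a symmetry, so y appears only in even powers; mirror symmetry x ↦ −x ⇒ only even powers of x.
From the visible intercepts: among the integer gridlines, it crosses the x-axis at x ∈ {-1, 1}.
The integer polynomial consistent with all of this is the stated p.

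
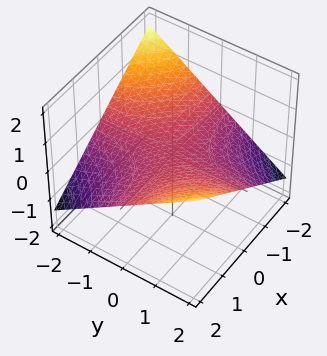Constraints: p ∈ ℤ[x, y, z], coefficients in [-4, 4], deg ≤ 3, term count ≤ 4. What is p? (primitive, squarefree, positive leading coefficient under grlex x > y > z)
(a) Degree: a saddle surface; a quadric, so deg p = 2.
(b) From the visible intercepts: the visible y-axis segment lies entirely on the surface; it crosses the z-axis at the gridline z = 0; the visible x-axis segment lies entirely on the surface.
(c) Putting this together gives p.

x*y - 3*z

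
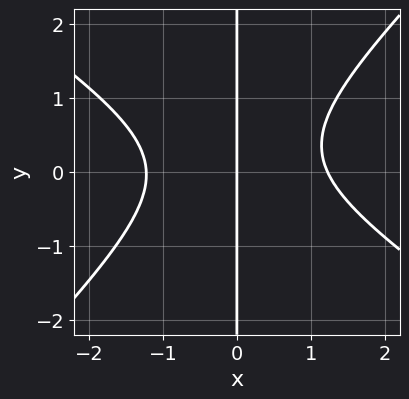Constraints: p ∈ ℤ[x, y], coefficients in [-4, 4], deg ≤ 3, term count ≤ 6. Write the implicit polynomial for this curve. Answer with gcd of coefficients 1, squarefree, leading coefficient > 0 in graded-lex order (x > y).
1. deg p = 3. A generic line meets the curve in up to 3 points.
2. Reading off the gridlines: the visible y-axis segment lies entirely on the curve; it meets the x-axis at x = 0 (among the integer gridlines).
3. Matching integer coefficients to the picture gives p.

2*x^3 + x^2*y - 3*x*y^2 + x*y - 3*x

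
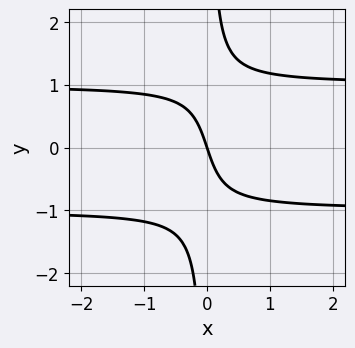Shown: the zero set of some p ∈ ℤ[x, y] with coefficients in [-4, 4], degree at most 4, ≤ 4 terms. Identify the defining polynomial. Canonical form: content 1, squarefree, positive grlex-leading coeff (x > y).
The degree is 3 — no degree-2 curve has this shape.
Checking where it meets the axes: it meets the x-axis at x = 0 (among the integer gridlines); it meets the y-axis at y = 0 (among the integer gridlines).
Solving for integer coefficients yields p as stated.

3*x*y^2 - 3*x - y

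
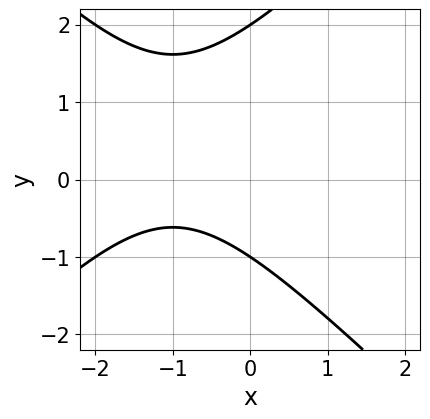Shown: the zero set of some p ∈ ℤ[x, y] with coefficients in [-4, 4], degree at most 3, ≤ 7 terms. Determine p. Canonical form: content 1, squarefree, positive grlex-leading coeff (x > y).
(a) The degree is 2 — no degree-1 curve has this shape.
(b) Observable constraints: no x-intercept at any integer in the box; the y-axis gridline crossings are at y ∈ {-1, 2}.
(c) These observations pin down the coefficients.

x^2 - y^2 + 2*x + y + 2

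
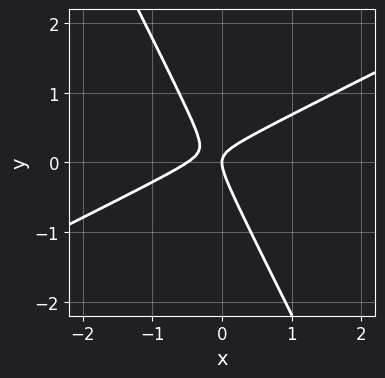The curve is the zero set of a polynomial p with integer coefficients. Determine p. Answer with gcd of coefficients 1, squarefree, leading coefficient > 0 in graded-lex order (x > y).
2*x^2 - 3*x*y - 2*y^2 + x

First, deg p = 2. A generic line meets the curve in up to 2 points.
Next, against the integer gridlines: it meets the x-axis at x = 0 (among the integer gridlines); it meets the y-axis at y = 0 (among the integer gridlines).
Finally, solving for integer coefficients yields p as stated.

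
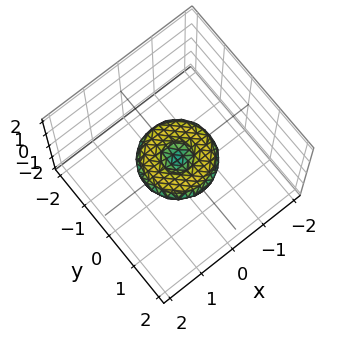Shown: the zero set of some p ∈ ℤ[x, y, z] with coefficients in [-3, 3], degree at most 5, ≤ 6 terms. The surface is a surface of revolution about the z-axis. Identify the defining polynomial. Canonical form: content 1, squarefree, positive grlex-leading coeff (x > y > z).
x^4 + 2*x^2*y^2 + y^4 - x^2 - y^2 + 3*z^2

First, deg p = 4. No degree-3 surface has this shape.
Next, symmetries: rotational symmetry about the z-axis ⇒ p depends on x, y only through x² + y².
Next, reading off the gridlines: it crosses the z-axis at the gridline z = 0; the x-axis gridline crossings are at x ∈ {-1, 0, 1}; the y-axis gridline crossings are at y ∈ {-1, 0, 1}.
Finally, solving for integer coefficients yields p as stated.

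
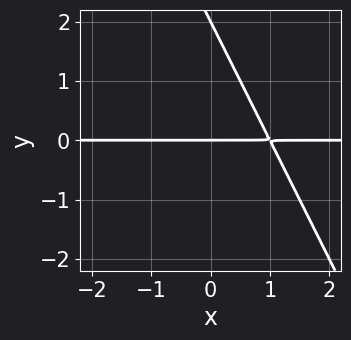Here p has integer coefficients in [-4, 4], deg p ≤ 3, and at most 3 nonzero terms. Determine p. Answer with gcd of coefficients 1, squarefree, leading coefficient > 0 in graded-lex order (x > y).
The degree is 2 — the shape is more complex than any degree-1 curve.
From the axis intercepts and sections: the y-axis gridline crossings are at y ∈ {0, 2}; every point of the x-axis in the box is on the curve.
Matching integer coefficients to the picture gives p.

2*x*y + y^2 - 2*y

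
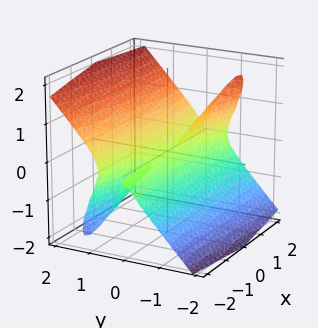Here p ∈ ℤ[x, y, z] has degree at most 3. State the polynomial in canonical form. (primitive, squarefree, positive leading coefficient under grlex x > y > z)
x*y^2 + 3*y^3 - 2*y*z^2 - z^3

(a) The degree is 3 — no degree-2 surface has this shape.
(b) Observable constraints: one y-axis crossing is at y = 0; the visible x-axis segment lies entirely on the surface.
(c) Solving for integer coefficients yields p as stated.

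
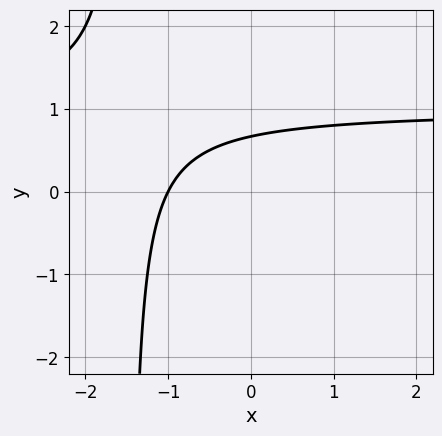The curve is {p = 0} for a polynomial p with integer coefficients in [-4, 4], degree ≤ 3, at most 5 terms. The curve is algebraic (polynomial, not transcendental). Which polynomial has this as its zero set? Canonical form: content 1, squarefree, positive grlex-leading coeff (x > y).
(a) deg p = 2. The shape is more complex than any degree-1 curve.
(b) From the axis intercepts and sections: it crosses the x-axis at the gridline x = -1.
(c) These observations pin down the coefficients.

2*x*y - 2*x + 3*y - 2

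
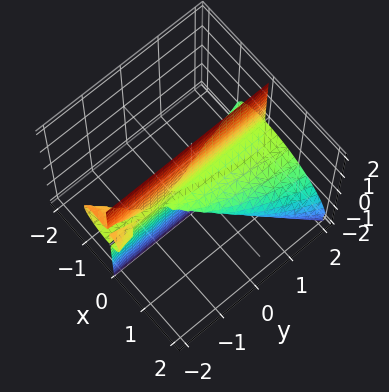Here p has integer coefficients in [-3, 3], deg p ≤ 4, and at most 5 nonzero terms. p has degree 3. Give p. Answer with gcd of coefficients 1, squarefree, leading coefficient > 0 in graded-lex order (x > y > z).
First, I count 2 distinct pieces.
Then, deg p = 3.
Next, checking where it meets the axes: the visible y-axis segment lies entirely on the surface; the visible z-axis segment lies entirely on the surface; it crosses the x-axis at the gridline x = 0.
Finally, fitting integer coefficients to these (and the overall shape) gives p.

2*x^3 + 2*x^2*z + 2*x*y*z + 3*x*z^2 + 2*x*z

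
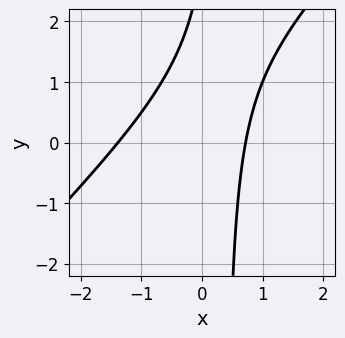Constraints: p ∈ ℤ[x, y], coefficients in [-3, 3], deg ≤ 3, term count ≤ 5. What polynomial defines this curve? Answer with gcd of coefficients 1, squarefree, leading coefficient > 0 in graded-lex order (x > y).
1. Degree: a generic line meets the curve in up to 2 points, so deg p = 2.
2. Against the integer gridlines: the curve avoids every integer y-axis point in the box.
3. Together with the visible shape, these determine p as stated.

3*x^2 - 3*x*y + 2*x + y - 3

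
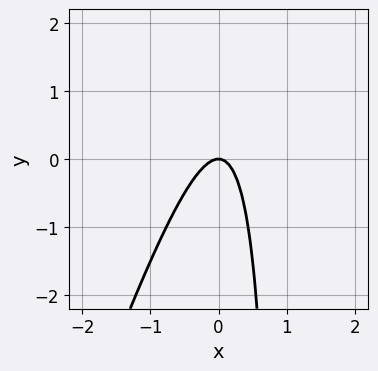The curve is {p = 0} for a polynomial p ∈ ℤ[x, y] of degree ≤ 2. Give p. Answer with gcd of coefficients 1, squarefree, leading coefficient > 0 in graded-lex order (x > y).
3*x^2 - x*y + y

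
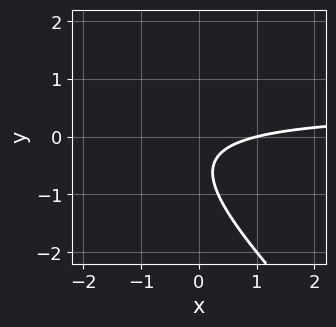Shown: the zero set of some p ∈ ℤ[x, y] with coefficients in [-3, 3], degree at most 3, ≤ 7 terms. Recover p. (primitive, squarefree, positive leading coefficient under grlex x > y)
2*x*y + 2*y^2 - x + 2*y + 1

1. The degree is 2 — a generic line meets the curve in up to 2 points.
2. Reading off the gridlines: it crosses the x-axis at the gridline x = 1; no y-intercept at any integer in the box.
3. These observations pin down the coefficients.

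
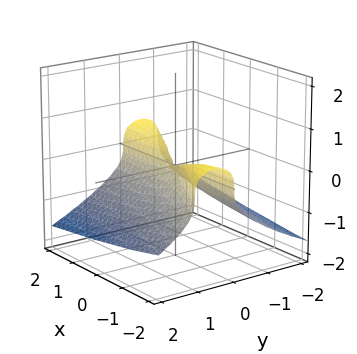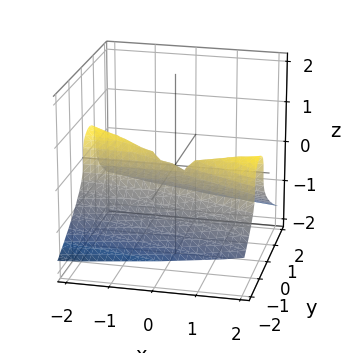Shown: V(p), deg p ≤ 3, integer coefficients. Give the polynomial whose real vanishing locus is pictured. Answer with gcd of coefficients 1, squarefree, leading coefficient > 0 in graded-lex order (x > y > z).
3*z^3 + x*y + 2*y^2

The degree is 3 — a generic line meets the surface in up to 3 points.
From the axis intercepts and sections: one y-axis crossing is at y = 0; the visible x-axis segment lies entirely on the surface; it crosses the z-axis at the gridline z = 0.
Putting this together gives p.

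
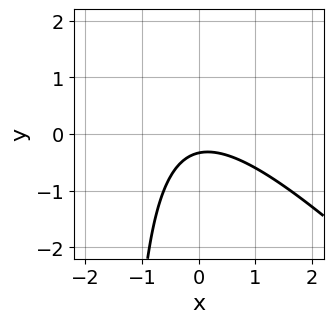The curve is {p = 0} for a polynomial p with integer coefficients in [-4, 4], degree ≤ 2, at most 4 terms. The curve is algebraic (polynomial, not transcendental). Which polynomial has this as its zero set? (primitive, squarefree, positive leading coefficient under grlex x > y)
2*x^2 + 2*x*y + 3*y + 1

(a) The degree is 2 — the shape is more complex than any degree-1 curve.
(b) Against the integer gridlines: no x-intercept at any integer in the box.
(c) The integer polynomial consistent with all of this is the stated p.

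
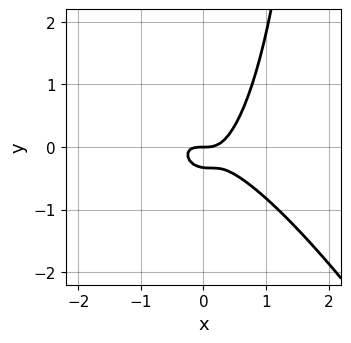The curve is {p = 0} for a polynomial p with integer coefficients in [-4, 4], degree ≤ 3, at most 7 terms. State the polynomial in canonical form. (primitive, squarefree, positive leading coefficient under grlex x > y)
3*x^3 + 3*x^2*y + x*y^2 - 3*y^2 - y

deg p = 3.
From the axis intercepts and sections: one y-axis crossing is at y = 0; it crosses the x-axis at the gridline x = 0.
Assembling these constraints gives the stated polynomial.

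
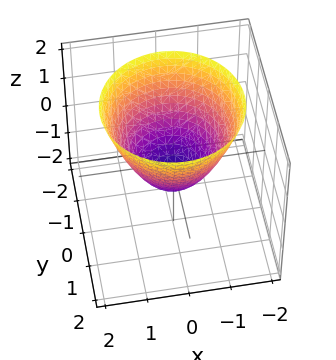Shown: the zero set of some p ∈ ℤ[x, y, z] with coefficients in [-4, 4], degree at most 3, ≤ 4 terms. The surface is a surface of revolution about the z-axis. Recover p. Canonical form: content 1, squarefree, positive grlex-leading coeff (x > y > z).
3*x^2 + 3*y^2 - 3*z - 2

First, degree: no degree-1 surface has this shape, so deg p = 2.
Next, by symmetry, the z-axis is an axis of rotation, so x and y enter only as x² + y².
Then, against the integer gridlines: a circular section at z = 0 has radius between 0 and 1.
Finally, fitting integer coefficients to these (and the overall shape) gives p.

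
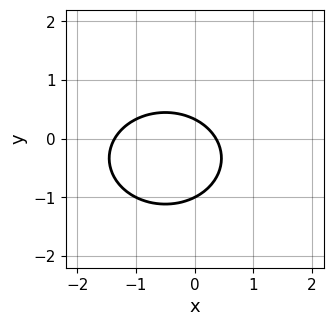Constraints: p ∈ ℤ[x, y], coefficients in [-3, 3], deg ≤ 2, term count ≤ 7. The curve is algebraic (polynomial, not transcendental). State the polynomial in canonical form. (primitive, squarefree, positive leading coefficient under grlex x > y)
The degree is 2 — no degree-1 curve has this shape.
Checking where it meets the axes: it crosses the y-axis at the gridline y = -1.
Together with the visible shape, these determine p as stated.

2*x^2 + 3*y^2 + 2*x + 2*y - 1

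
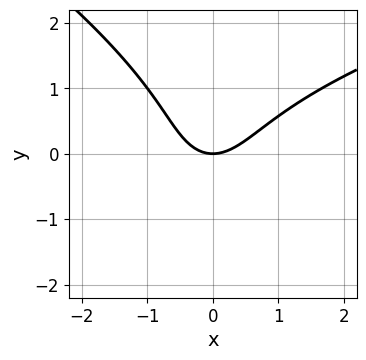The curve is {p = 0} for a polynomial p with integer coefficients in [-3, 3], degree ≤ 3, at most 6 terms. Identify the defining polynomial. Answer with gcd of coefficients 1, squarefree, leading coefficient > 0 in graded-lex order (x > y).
1. Degree: a generic line meets the curve in up to 3 points, so deg p = 3.
2. Checking where it meets the axes: it crosses the y-axis at the gridline y = 0; it crosses the x-axis at the gridline x = 0.
3. Putting this together gives p.

x*y^2 + 2*y^3 - 3*x^2 + x*y + 3*y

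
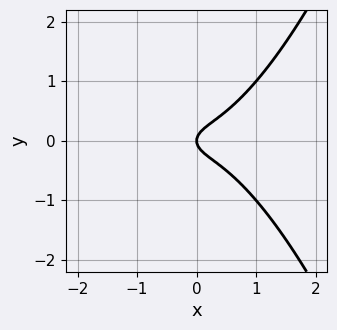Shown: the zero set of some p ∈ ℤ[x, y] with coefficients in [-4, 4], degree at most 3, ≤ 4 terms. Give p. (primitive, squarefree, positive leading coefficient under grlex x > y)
2*x^3 - 3*y^2 + x

deg p = 3.
Symmetries: it's symmetric under y → −y, forcing even powers of y.
Reading off the gridlines: one y-axis crossing is at y = 0; it meets the x-axis at x = 0 (among the integer gridlines).
Fitting integer coefficients to these (and the overall shape) gives p.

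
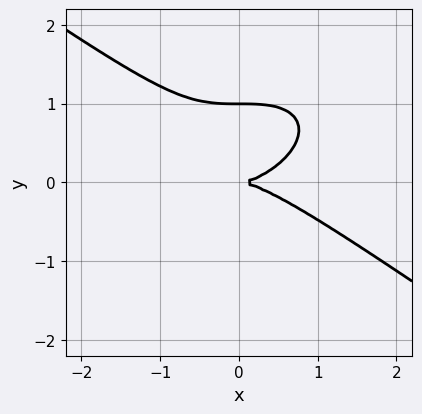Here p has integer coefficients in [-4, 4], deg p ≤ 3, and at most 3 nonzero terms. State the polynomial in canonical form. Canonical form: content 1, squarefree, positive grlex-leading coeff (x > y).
x^3 + 3*y^3 - 3*y^2

First, deg p = 3. A generic line meets the curve in up to 3 points.
Next, from the visible intercepts: it crosses the x-axis at the gridline x = 0; the y-axis gridline crossings are at y ∈ {0, 1}.
Finally, fitting integer coefficients to these (and the overall shape) gives p.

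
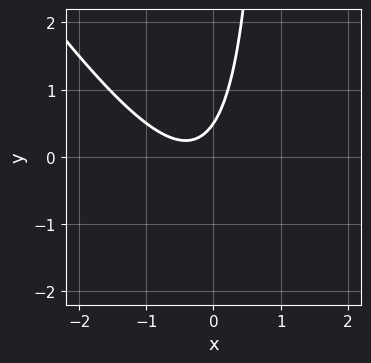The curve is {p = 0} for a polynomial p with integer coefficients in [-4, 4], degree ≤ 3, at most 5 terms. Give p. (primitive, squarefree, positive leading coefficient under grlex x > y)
Degree: the shape is more complex than any degree-1 curve, so deg p = 2.
From the visible intercepts: no x-intercept at any integer in the box.
The integer polynomial consistent with all of this is the stated p.

3*x^2 + 2*x*y + 2*x - 2*y + 1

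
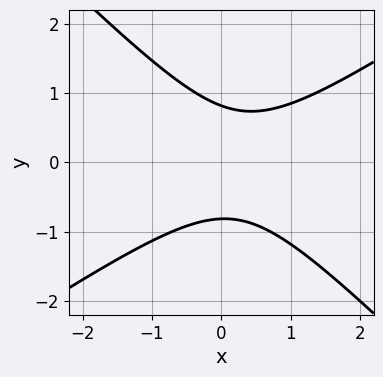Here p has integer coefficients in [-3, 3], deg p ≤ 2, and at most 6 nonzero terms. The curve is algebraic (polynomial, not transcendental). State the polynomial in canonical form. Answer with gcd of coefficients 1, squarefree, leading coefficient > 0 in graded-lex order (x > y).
First, deg p = 2. The shape is more complex than any degree-1 curve.
Then, checking where it meets the axes: it misses every integer gridline on the x-axis.
Finally, putting this together gives p.

2*x^2 - x*y - 3*y^2 - x + 2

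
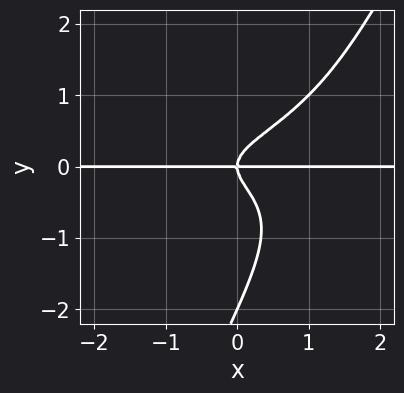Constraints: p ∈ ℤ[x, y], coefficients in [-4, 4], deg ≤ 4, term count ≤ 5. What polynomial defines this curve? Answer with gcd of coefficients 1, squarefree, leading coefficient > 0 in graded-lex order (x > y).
2*x*y^3 - y^4 - 2*y^3 + x*y

(a) deg p = 4. No degree-3 curve has this shape.
(b) From the axis intercepts and sections: every point of the x-axis in the box is on the curve; the y-axis gridline crossings are at y ∈ {-2, 0}.
(c) Together with the visible shape, these determine p as stated.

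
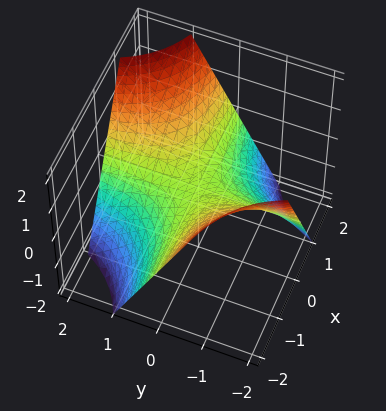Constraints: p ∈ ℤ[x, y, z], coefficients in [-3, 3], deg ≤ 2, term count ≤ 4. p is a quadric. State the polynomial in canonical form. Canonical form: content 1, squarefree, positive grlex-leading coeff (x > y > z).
The degree is 2 — a hyperbolic paraboloid; a quadric.
Reading off the gridlines: it crosses the z-axis at the gridline z = 0; the visible y-axis segment lies entirely on the surface; the visible x-axis segment lies entirely on the surface.
Putting this together gives p.

x*y - z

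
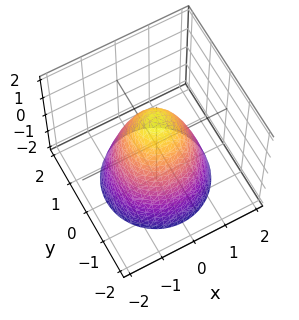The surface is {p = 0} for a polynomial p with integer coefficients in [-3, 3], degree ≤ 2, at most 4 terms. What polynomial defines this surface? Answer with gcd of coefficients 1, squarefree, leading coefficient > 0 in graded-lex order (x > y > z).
1. Degree: a generic line meets the surface in up to 2 points, so deg p = 2.
2. Symmetries: the surface is invariant under rotation about z: p = q(x² + y², z).
3. From the axis intercepts and sections: among the integer gridlines, it crosses the y-axis at y ∈ {-1, 1}; a circular section at z = 1 has radius between 0 and 1; among the integer gridlines, it crosses the x-axis at x ∈ {-1, 1}.
4. The integer polynomial consistent with all of this is the stated p.

3*x^2 + 3*y^2 + 2*z - 3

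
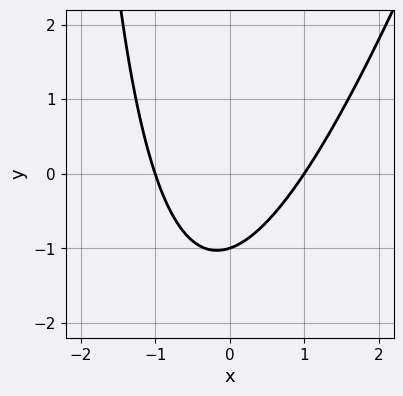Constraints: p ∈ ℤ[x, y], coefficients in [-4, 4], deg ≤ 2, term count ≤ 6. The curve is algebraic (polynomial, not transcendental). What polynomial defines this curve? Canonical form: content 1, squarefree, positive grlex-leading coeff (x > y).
First, degree: no degree-1 curve has this shape, so deg p = 2.
Then, against the integer gridlines: among the integer gridlines, it crosses the x-axis at x ∈ {-1, 1}; it crosses the y-axis at the gridline y = -1.
Finally, together with the visible shape, these determine p as stated.

3*x^2 - x*y - 3*y - 3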